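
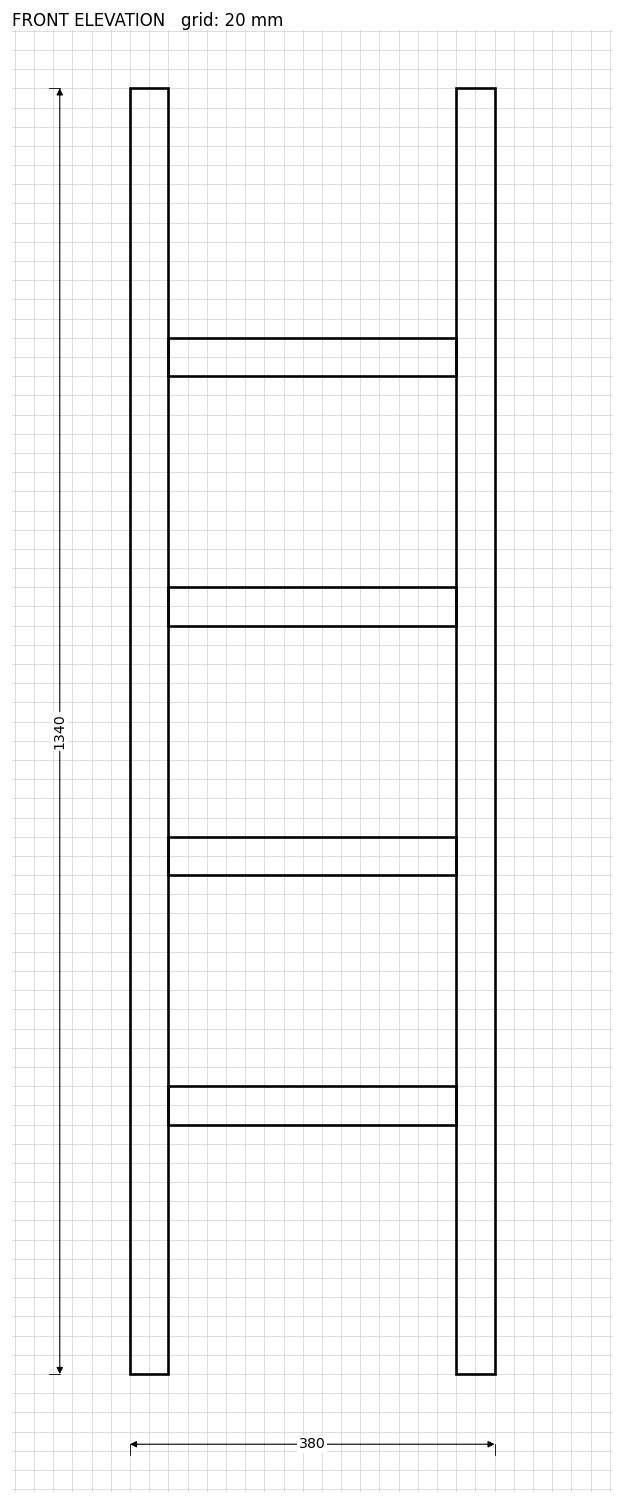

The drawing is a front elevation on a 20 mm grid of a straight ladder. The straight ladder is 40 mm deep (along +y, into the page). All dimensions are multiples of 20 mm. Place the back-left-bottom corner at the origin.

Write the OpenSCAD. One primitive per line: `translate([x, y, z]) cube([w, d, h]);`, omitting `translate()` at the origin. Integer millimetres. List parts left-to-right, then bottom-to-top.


cube([40, 40, 1340]);
translate([40, 0, 260]) cube([300, 40, 40]);
translate([40, 0, 520]) cube([300, 40, 40]);
translate([40, 0, 780]) cube([300, 40, 40]);
translate([40, 0, 1040]) cube([300, 40, 40]);
translate([340, 0, 0]) cube([40, 40, 1340]);


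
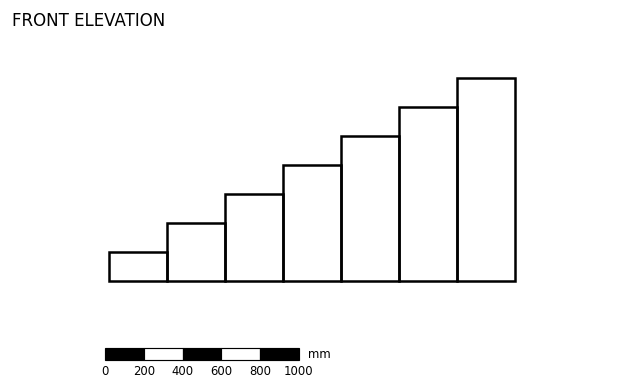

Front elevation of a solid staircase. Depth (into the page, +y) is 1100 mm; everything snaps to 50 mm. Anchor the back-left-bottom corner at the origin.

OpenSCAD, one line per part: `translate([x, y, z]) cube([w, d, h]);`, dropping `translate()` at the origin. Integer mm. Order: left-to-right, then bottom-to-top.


cube([300, 1100, 150]);
translate([300, 0, 0]) cube([300, 1100, 300]);
translate([600, 0, 0]) cube([300, 1100, 450]);
translate([900, 0, 0]) cube([300, 1100, 600]);
translate([1200, 0, 0]) cube([300, 1100, 750]);
translate([1500, 0, 0]) cube([300, 1100, 900]);
translate([1800, 0, 0]) cube([300, 1100, 1050]);


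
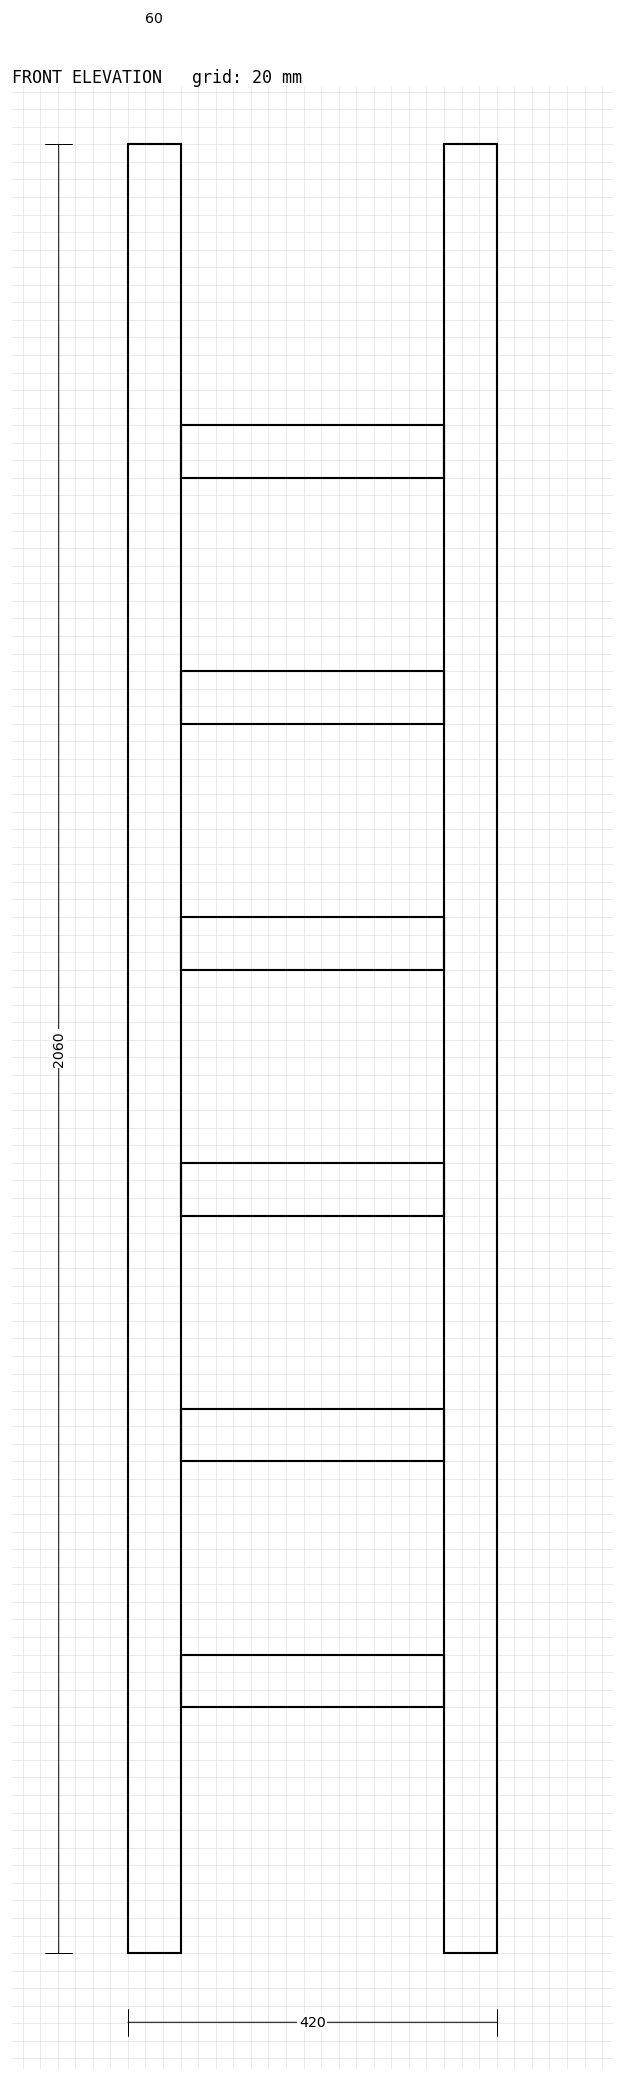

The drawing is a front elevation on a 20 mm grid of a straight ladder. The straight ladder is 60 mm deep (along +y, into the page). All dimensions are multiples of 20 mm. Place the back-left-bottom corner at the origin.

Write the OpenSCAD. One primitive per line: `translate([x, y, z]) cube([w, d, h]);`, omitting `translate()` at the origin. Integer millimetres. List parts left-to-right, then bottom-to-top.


cube([60, 60, 2060]);
translate([60, 0, 280]) cube([300, 60, 60]);
translate([60, 0, 560]) cube([300, 60, 60]);
translate([60, 0, 840]) cube([300, 60, 60]);
translate([60, 0, 1120]) cube([300, 60, 60]);
translate([60, 0, 1400]) cube([300, 60, 60]);
translate([60, 0, 1680]) cube([300, 60, 60]);
translate([360, 0, 0]) cube([60, 60, 2060]);


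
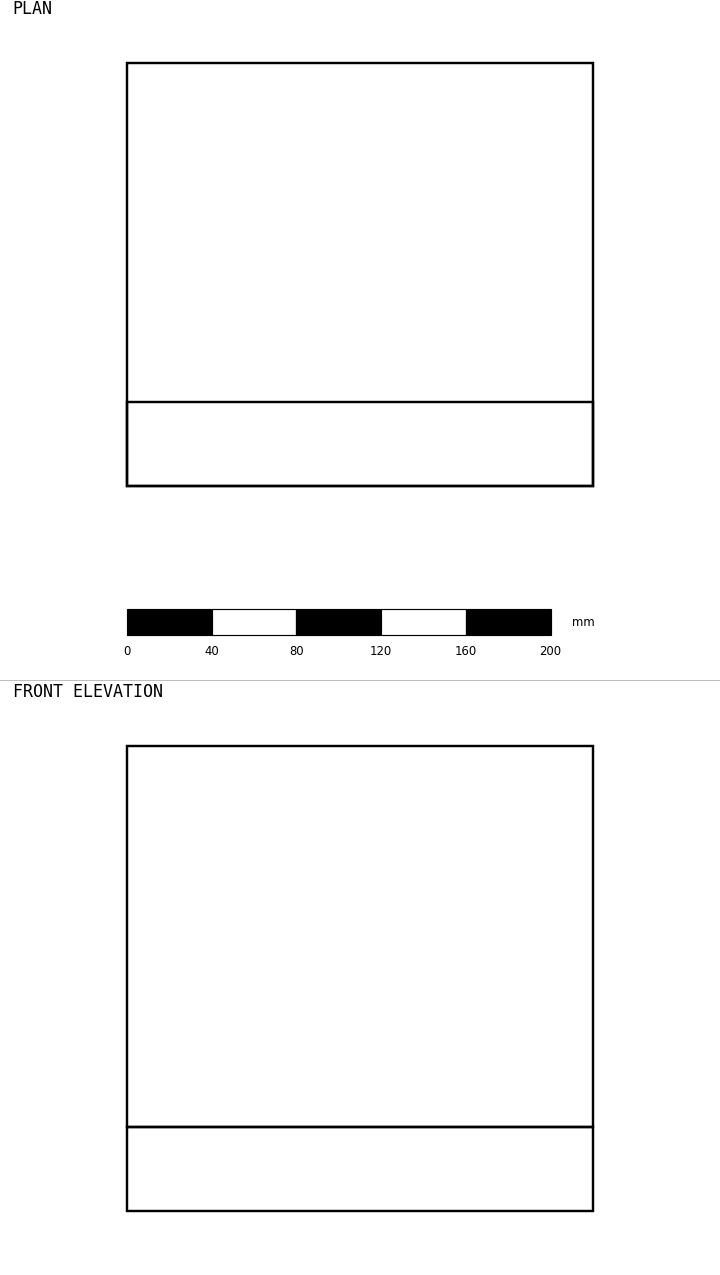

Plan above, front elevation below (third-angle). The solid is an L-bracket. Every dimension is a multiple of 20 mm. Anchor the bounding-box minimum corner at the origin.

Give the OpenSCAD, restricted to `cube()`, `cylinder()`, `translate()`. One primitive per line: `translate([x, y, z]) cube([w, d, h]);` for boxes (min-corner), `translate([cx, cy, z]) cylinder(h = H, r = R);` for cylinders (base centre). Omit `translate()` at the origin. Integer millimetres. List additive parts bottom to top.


cube([220, 200, 40]);
translate([0, 0, 40]) cube([220, 40, 180]);


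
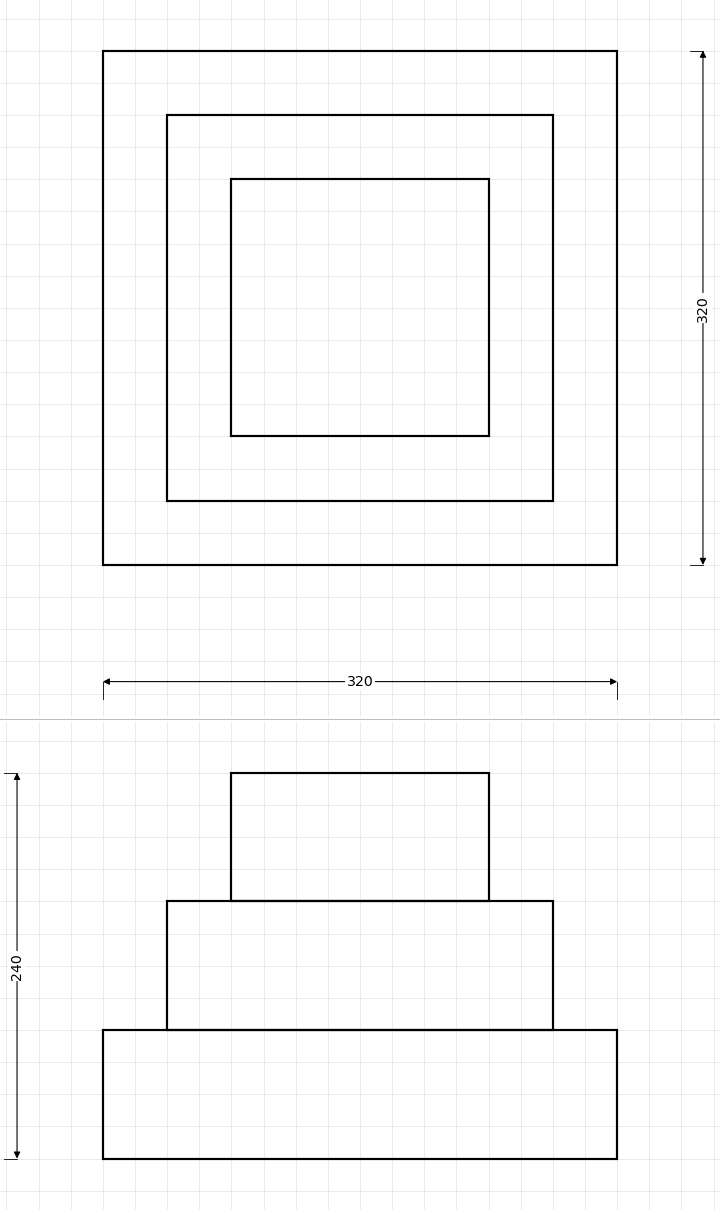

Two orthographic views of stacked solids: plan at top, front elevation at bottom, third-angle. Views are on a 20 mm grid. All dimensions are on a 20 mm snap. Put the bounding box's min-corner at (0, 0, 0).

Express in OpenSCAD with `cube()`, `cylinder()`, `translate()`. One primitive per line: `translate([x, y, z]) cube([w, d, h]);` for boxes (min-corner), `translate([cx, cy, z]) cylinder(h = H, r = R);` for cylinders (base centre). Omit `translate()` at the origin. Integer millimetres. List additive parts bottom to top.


cube([320, 320, 80]);
translate([40, 40, 80]) cube([240, 240, 80]);
translate([80, 80, 160]) cube([160, 160, 80]);


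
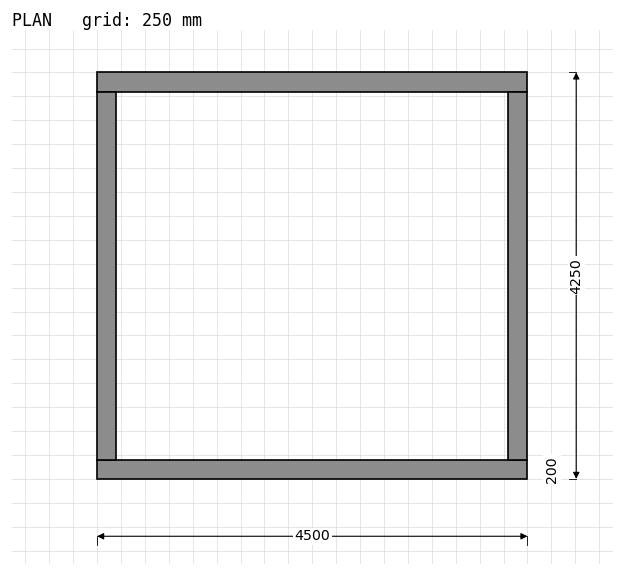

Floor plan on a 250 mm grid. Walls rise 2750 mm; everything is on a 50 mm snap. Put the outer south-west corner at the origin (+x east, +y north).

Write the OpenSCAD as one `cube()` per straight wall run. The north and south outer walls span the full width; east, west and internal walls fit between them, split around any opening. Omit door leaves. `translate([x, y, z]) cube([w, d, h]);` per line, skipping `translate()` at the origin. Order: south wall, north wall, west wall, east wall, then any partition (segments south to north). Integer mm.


cube([4500, 200, 2750]);
translate([0, 4050, 0]) cube([4500, 200, 2750]);
translate([0, 200, 0]) cube([200, 3850, 2750]);
translate([4300, 200, 0]) cube([200, 3850, 2750]);


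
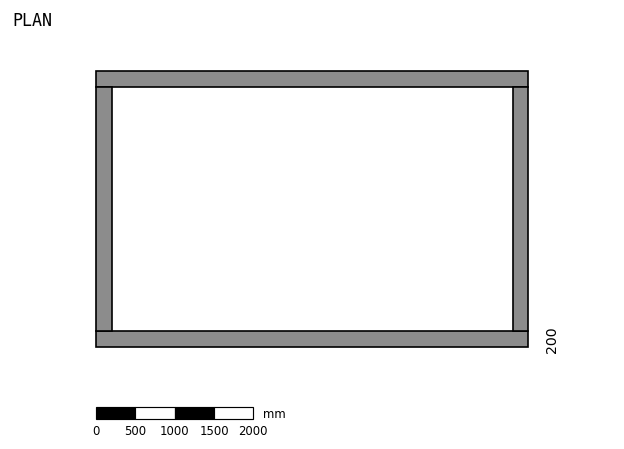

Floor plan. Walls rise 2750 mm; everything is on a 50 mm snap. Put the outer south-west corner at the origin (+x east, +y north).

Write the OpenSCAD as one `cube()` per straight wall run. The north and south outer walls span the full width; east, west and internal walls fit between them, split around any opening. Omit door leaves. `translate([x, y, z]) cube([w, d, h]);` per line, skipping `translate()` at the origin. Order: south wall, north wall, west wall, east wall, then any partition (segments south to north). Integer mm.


cube([5500, 200, 2750]);
translate([0, 3300, 0]) cube([5500, 200, 2750]);
translate([0, 200, 0]) cube([200, 3100, 2750]);
translate([5300, 200, 0]) cube([200, 3100, 2750]);


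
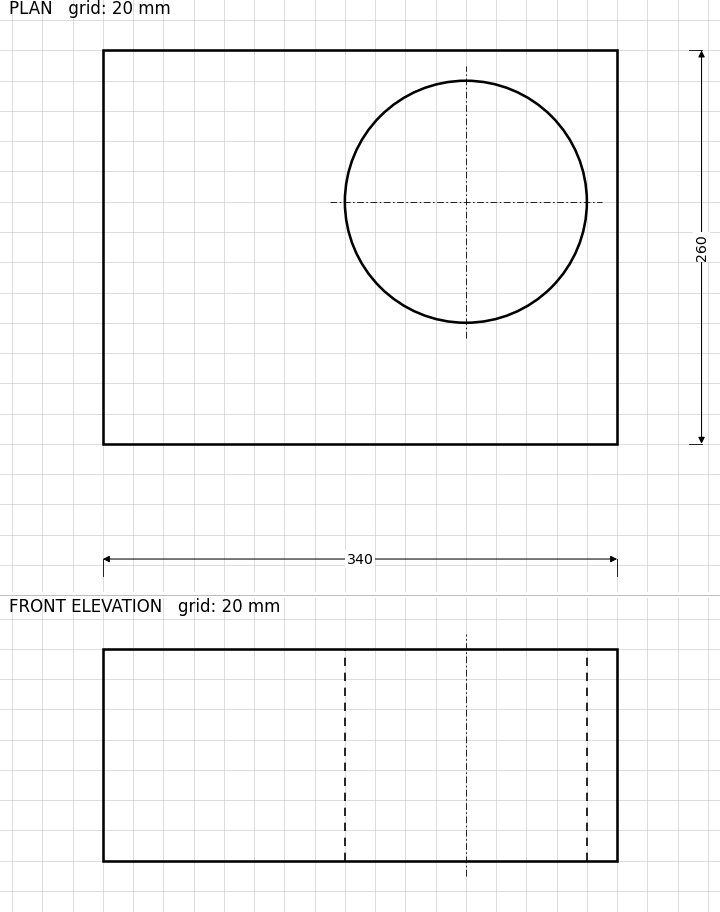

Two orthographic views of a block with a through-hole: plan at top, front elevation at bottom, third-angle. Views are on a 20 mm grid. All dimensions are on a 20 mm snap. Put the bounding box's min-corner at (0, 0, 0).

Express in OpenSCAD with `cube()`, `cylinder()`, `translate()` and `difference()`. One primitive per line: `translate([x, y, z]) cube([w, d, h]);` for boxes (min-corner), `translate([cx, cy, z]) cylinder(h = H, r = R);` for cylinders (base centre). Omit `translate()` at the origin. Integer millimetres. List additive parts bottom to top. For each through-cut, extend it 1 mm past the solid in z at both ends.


difference() {
  cube([340, 260, 140]);
  translate([240, 160, -1]) cylinder(h = 142, r = 80);
}


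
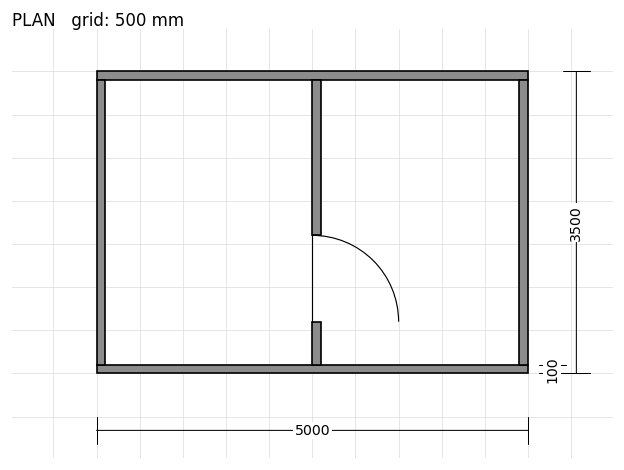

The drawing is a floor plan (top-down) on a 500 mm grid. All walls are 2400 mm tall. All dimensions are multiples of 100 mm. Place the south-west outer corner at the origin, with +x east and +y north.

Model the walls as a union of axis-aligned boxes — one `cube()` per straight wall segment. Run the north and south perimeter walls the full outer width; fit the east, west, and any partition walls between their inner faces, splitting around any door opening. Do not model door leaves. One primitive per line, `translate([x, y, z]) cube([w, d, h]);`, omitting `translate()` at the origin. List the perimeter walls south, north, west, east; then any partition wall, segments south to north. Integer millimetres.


cube([5000, 100, 2400]);
translate([0, 3400, 0]) cube([5000, 100, 2400]);
translate([0, 100, 0]) cube([100, 3300, 2400]);
translate([4900, 100, 0]) cube([100, 3300, 2400]);
translate([2500, 100, 0]) cube([100, 500, 2400]);
translate([2500, 1600, 0]) cube([100, 1800, 2400]);


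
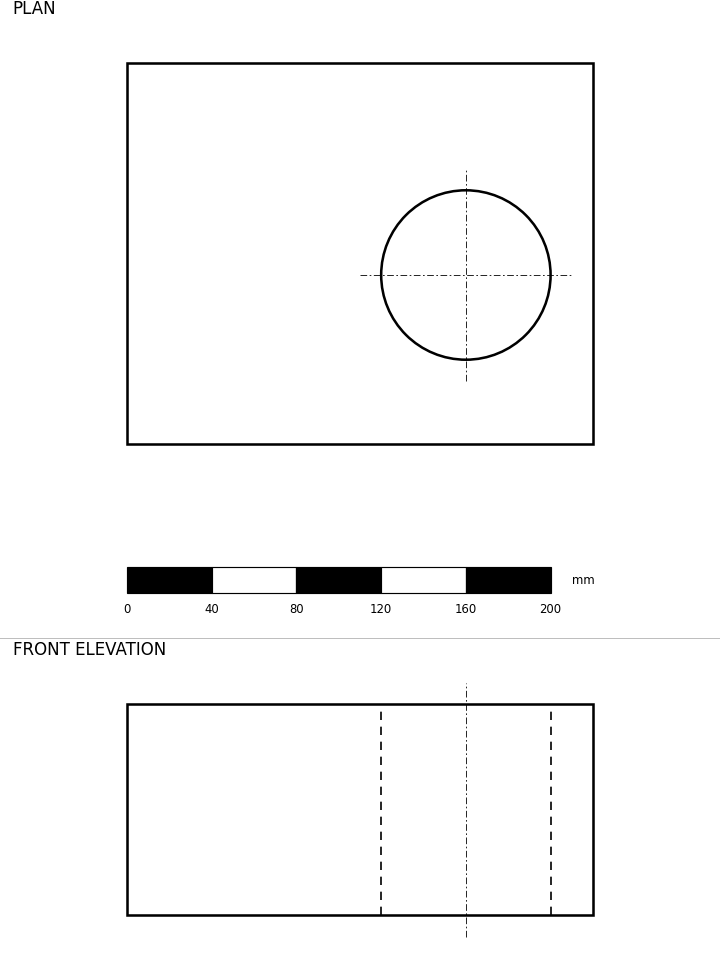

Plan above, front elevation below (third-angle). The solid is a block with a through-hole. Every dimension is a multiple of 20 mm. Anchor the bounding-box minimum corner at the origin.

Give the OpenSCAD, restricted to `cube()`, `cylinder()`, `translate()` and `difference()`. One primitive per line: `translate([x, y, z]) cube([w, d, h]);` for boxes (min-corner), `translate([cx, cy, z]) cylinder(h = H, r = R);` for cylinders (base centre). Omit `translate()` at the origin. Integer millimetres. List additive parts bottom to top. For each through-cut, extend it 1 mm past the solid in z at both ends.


difference() {
  cube([220, 180, 100]);
  translate([160, 80, -1]) cylinder(h = 102, r = 40);
}


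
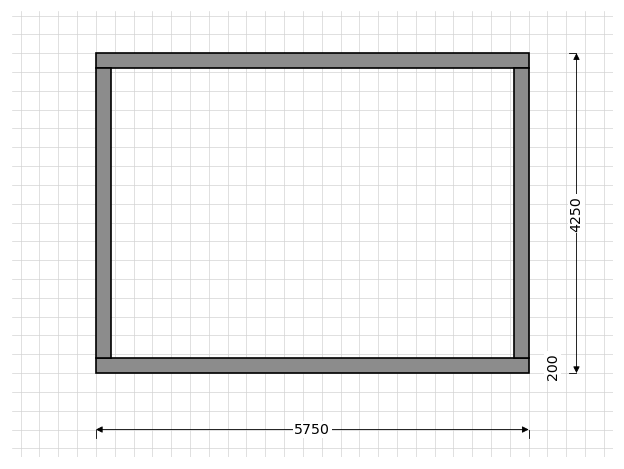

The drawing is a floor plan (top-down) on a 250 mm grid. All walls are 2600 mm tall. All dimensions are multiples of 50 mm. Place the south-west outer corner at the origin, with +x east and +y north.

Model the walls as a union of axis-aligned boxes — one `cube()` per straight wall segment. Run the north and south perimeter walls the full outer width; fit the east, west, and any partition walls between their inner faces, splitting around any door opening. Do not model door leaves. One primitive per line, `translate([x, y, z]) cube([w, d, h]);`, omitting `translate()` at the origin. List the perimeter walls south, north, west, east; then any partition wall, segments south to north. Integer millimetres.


cube([5750, 200, 2600]);
translate([0, 4050, 0]) cube([5750, 200, 2600]);
translate([0, 200, 0]) cube([200, 3850, 2600]);
translate([5550, 200, 0]) cube([200, 3850, 2600]);


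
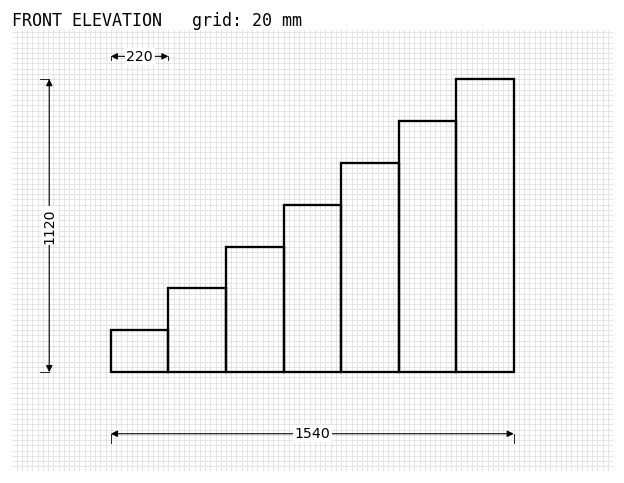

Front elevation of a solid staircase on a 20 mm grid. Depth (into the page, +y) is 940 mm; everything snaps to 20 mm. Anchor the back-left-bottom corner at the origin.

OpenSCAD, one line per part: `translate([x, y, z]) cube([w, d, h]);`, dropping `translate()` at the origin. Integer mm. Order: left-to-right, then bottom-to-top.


cube([220, 940, 160]);
translate([220, 0, 0]) cube([220, 940, 320]);
translate([440, 0, 0]) cube([220, 940, 480]);
translate([660, 0, 0]) cube([220, 940, 640]);
translate([880, 0, 0]) cube([220, 940, 800]);
translate([1100, 0, 0]) cube([220, 940, 960]);
translate([1320, 0, 0]) cube([220, 940, 1120]);


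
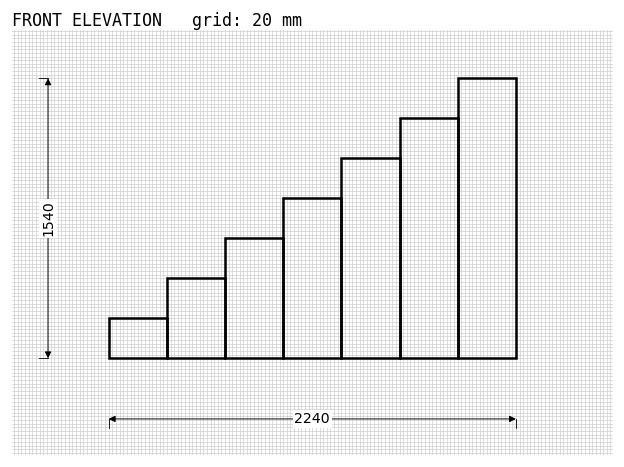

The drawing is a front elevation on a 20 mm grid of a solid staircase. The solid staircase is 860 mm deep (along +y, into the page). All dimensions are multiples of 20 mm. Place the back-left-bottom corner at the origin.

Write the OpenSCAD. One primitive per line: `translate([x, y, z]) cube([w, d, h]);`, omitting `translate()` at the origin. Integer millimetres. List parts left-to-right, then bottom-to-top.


cube([320, 860, 220]);
translate([320, 0, 0]) cube([320, 860, 440]);
translate([640, 0, 0]) cube([320, 860, 660]);
translate([960, 0, 0]) cube([320, 860, 880]);
translate([1280, 0, 0]) cube([320, 860, 1100]);
translate([1600, 0, 0]) cube([320, 860, 1320]);
translate([1920, 0, 0]) cube([320, 860, 1540]);


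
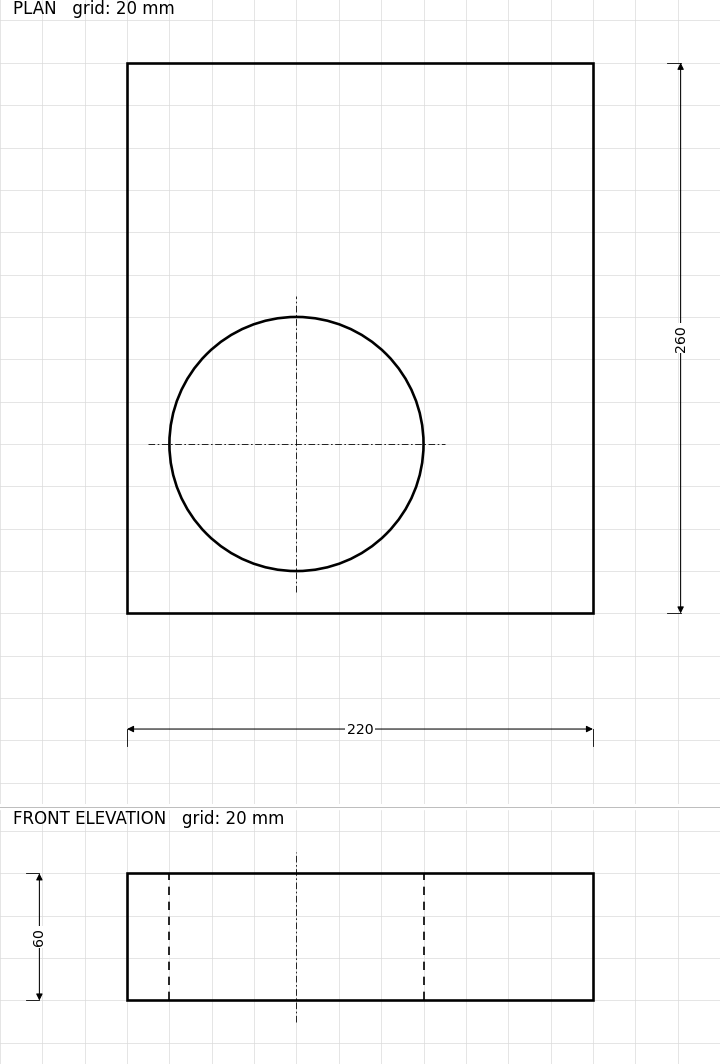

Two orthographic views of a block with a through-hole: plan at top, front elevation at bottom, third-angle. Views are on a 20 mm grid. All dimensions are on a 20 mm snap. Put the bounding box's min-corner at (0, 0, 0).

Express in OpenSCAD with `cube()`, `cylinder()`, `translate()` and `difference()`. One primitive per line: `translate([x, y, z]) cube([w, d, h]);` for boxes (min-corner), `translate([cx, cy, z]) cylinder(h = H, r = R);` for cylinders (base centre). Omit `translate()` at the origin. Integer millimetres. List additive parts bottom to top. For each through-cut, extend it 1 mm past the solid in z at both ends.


difference() {
  cube([220, 260, 60]);
  translate([80, 80, -1]) cylinder(h = 62, r = 60);
}


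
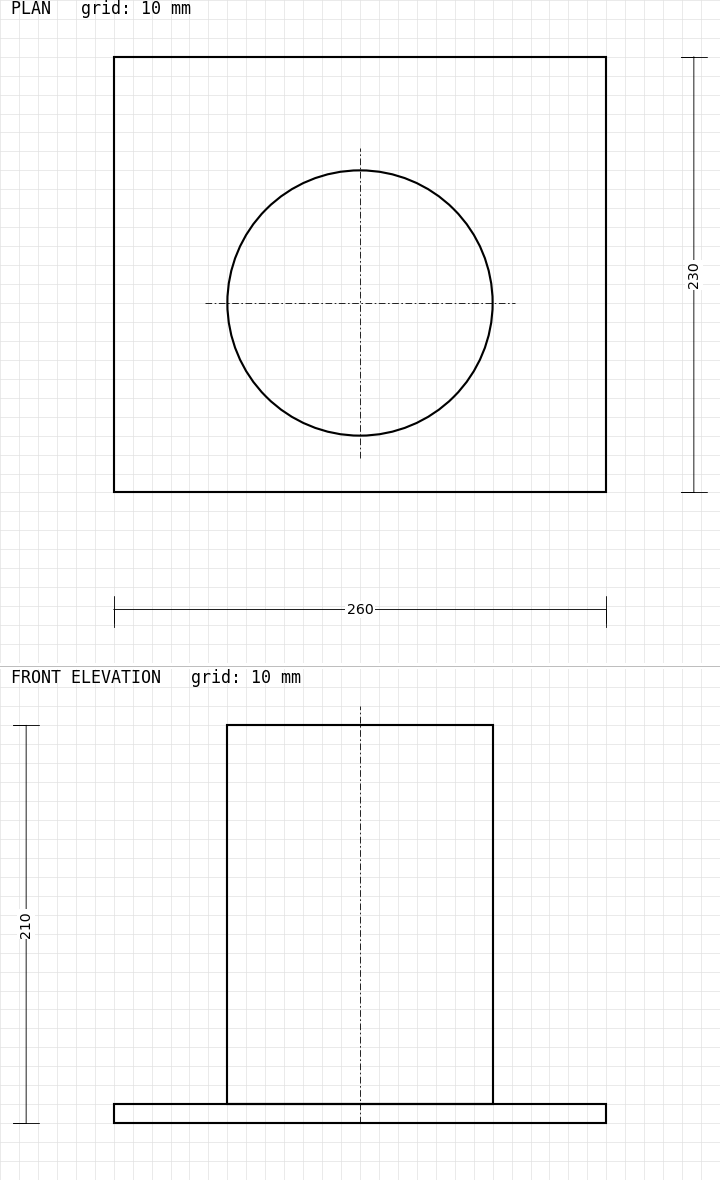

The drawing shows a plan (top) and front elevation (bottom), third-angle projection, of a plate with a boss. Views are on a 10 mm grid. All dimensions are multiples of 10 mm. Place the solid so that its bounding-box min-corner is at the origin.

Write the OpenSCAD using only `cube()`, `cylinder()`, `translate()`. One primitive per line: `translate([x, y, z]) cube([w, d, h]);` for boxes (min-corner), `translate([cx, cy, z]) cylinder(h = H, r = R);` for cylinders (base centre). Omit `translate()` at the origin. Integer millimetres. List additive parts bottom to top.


cube([260, 230, 10]);
translate([130, 100, 10]) cylinder(h = 200, r = 70);


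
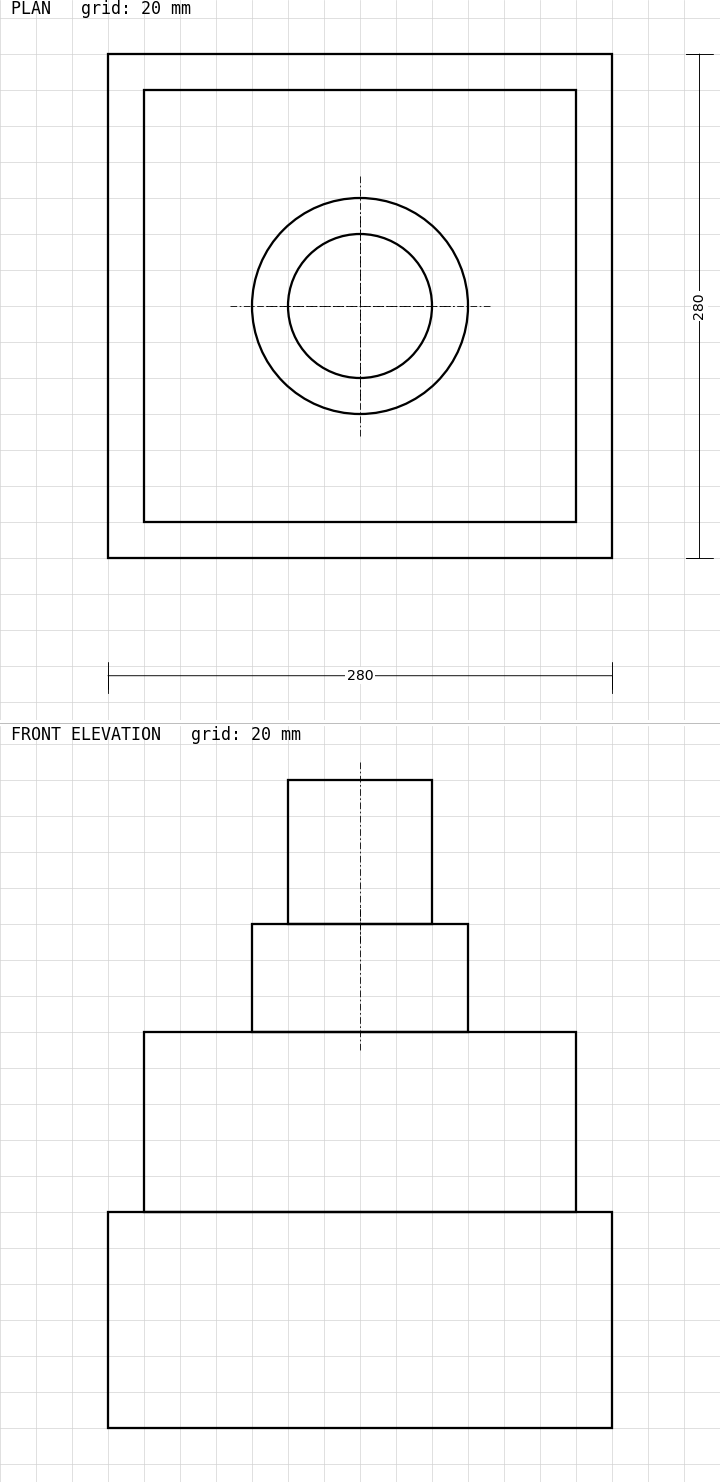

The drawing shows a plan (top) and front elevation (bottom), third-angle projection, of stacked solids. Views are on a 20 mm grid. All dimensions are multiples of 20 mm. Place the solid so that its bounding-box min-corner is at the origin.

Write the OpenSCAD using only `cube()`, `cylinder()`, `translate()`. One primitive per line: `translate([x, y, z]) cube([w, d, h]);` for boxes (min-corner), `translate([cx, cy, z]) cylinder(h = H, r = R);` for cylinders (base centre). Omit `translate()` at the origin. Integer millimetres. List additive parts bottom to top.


cube([280, 280, 120]);
translate([20, 20, 120]) cube([240, 240, 100]);
translate([140, 140, 220]) cylinder(h = 60, r = 60);
translate([140, 140, 280]) cylinder(h = 80, r = 40);


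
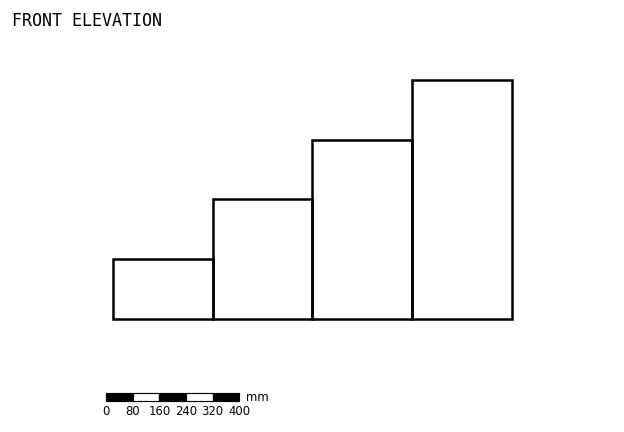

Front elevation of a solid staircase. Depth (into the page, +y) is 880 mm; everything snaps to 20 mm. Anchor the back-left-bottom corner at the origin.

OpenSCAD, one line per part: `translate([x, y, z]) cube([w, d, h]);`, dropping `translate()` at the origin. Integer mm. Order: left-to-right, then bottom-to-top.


cube([300, 880, 180]);
translate([300, 0, 0]) cube([300, 880, 360]);
translate([600, 0, 0]) cube([300, 880, 540]);
translate([900, 0, 0]) cube([300, 880, 720]);


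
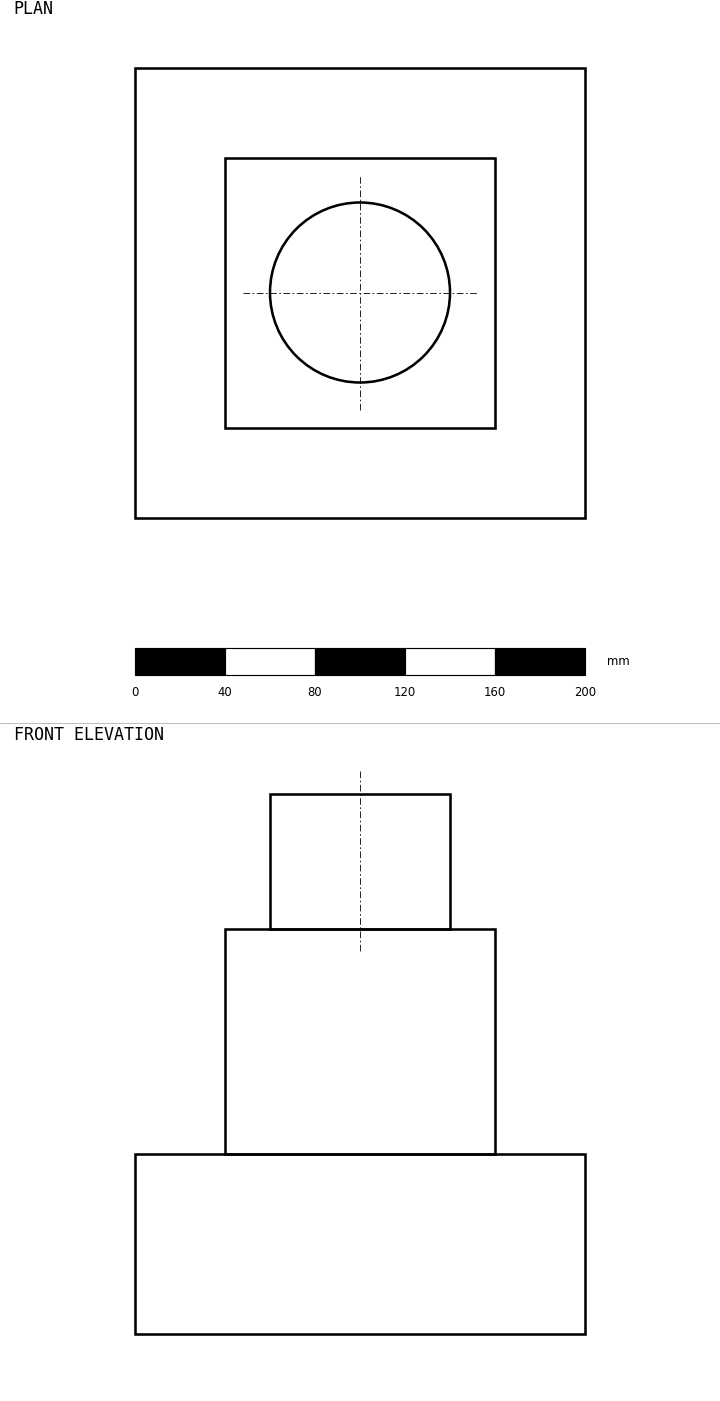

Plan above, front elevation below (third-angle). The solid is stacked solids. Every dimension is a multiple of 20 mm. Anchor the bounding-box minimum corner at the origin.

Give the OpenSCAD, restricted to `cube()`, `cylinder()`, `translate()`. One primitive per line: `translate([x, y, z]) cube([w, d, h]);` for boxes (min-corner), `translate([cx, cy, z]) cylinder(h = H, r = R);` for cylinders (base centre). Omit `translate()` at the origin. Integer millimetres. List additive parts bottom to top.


cube([200, 200, 80]);
translate([40, 40, 80]) cube([120, 120, 100]);
translate([100, 100, 180]) cylinder(h = 60, r = 40);


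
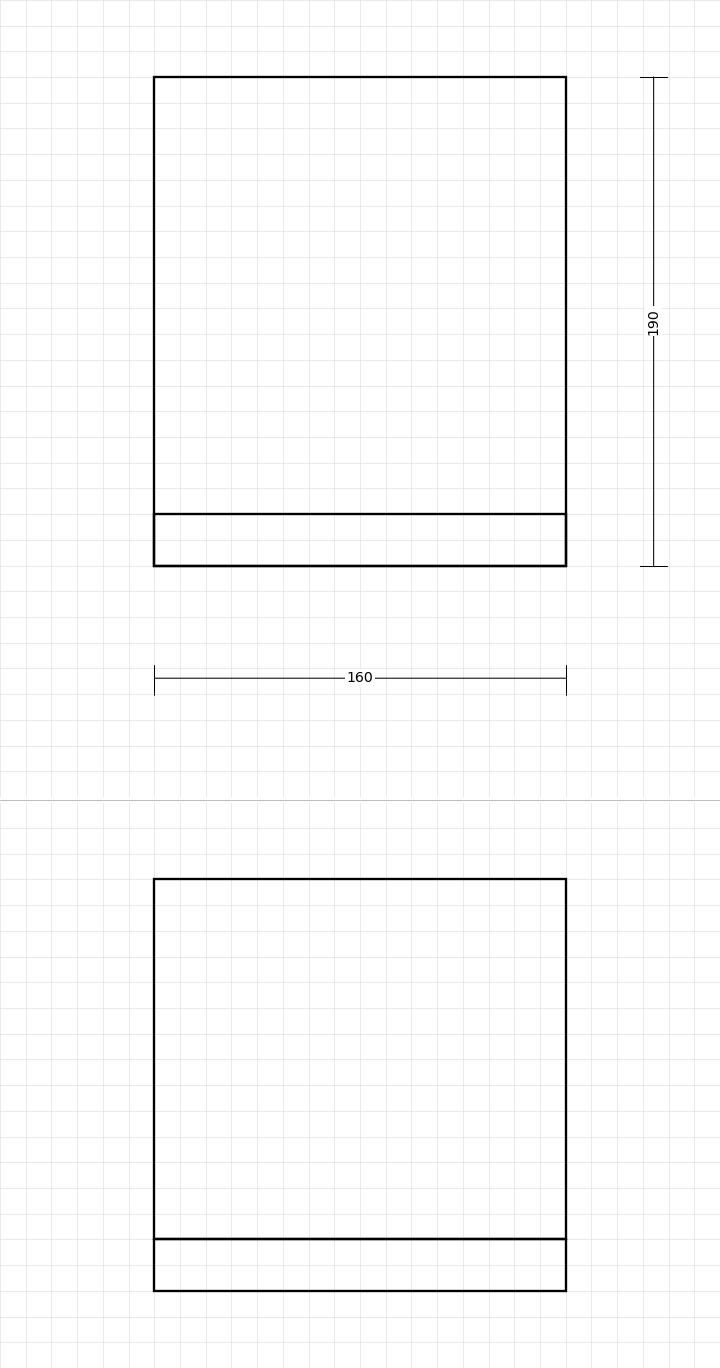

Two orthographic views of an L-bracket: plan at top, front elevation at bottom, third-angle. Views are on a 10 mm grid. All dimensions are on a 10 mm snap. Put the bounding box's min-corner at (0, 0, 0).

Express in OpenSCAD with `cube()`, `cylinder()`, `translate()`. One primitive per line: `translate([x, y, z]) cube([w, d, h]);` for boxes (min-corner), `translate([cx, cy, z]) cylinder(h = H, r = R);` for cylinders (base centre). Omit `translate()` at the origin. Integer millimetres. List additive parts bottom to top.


cube([160, 190, 20]);
translate([0, 0, 20]) cube([160, 20, 140]);


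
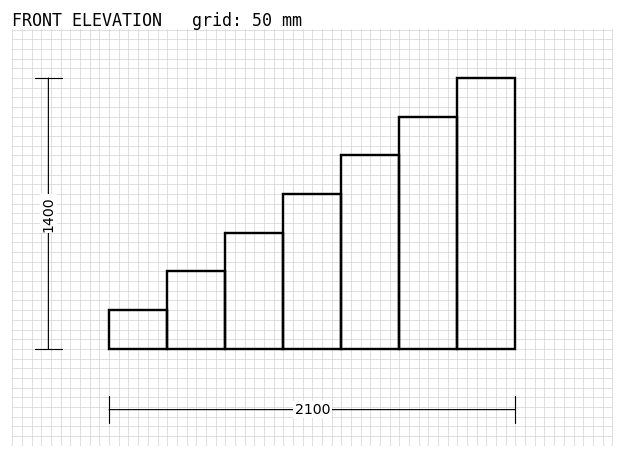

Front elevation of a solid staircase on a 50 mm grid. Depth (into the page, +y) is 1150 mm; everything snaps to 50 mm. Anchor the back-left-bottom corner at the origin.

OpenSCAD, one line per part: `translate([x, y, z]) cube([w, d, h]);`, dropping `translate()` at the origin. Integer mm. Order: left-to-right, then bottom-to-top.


cube([300, 1150, 200]);
translate([300, 0, 0]) cube([300, 1150, 400]);
translate([600, 0, 0]) cube([300, 1150, 600]);
translate([900, 0, 0]) cube([300, 1150, 800]);
translate([1200, 0, 0]) cube([300, 1150, 1000]);
translate([1500, 0, 0]) cube([300, 1150, 1200]);
translate([1800, 0, 0]) cube([300, 1150, 1400]);


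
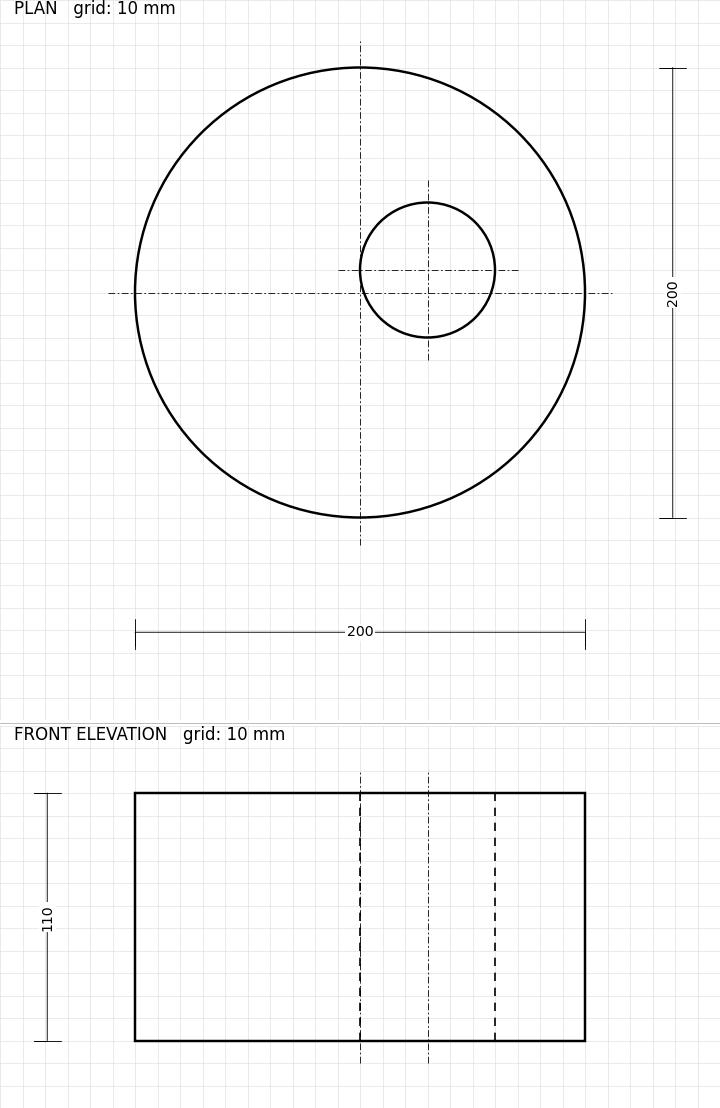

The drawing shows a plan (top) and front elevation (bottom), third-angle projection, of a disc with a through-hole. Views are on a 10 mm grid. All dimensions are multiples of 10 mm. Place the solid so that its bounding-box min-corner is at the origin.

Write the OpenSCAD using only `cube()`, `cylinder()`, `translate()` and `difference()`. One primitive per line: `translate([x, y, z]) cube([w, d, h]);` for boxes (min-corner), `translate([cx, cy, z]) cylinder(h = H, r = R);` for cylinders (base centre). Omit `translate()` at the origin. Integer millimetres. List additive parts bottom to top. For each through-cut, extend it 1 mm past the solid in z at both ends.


difference() {
  translate([100, 100, 0]) cylinder(h = 110, r = 100);
  translate([130, 110, -1]) cylinder(h = 112, r = 30);
}


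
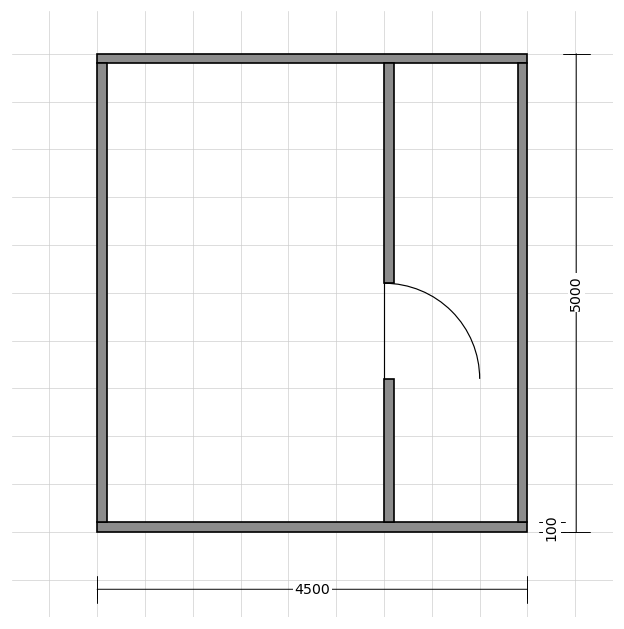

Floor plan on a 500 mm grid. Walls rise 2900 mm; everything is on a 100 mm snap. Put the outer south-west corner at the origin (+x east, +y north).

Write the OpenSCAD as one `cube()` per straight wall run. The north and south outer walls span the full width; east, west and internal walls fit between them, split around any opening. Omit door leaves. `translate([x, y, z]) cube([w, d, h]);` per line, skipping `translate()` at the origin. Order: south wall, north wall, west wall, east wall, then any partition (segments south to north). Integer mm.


cube([4500, 100, 2900]);
translate([0, 4900, 0]) cube([4500, 100, 2900]);
translate([0, 100, 0]) cube([100, 4800, 2900]);
translate([4400, 100, 0]) cube([100, 4800, 2900]);
translate([3000, 100, 0]) cube([100, 1500, 2900]);
translate([3000, 2600, 0]) cube([100, 2300, 2900]);


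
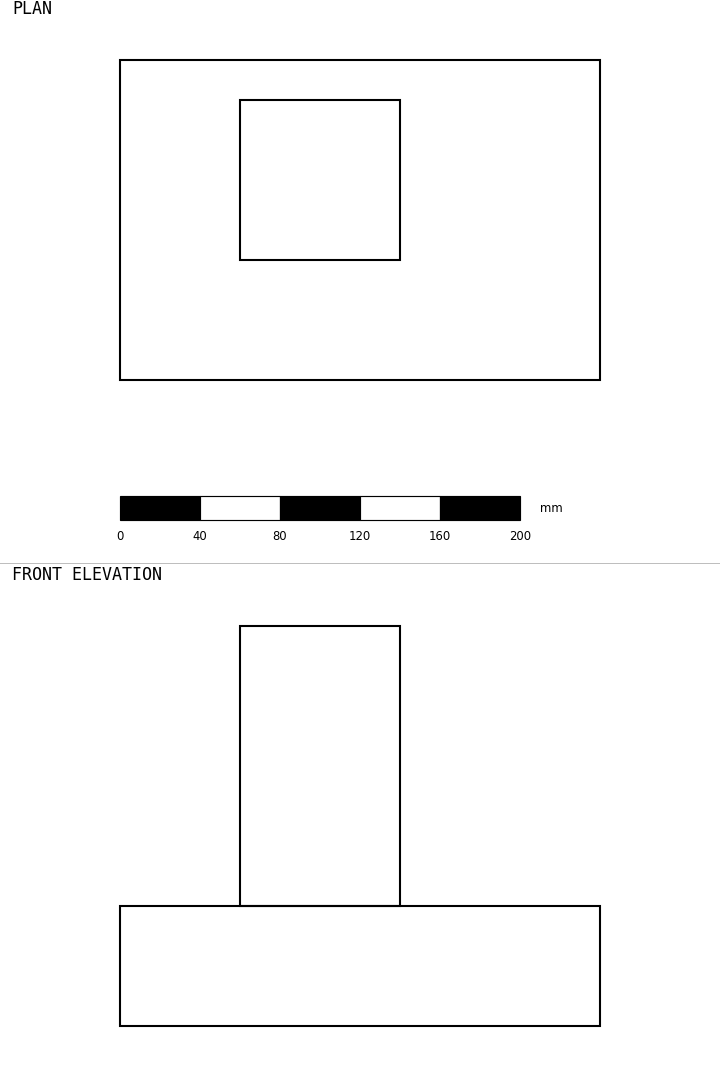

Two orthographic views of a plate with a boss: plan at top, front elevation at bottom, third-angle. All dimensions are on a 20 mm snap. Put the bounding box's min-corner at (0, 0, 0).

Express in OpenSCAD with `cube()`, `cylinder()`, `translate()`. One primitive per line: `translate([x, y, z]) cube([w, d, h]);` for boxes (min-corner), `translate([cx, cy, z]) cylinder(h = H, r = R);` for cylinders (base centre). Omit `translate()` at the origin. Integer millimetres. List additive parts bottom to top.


cube([240, 160, 60]);
translate([60, 60, 60]) cube([80, 80, 140]);


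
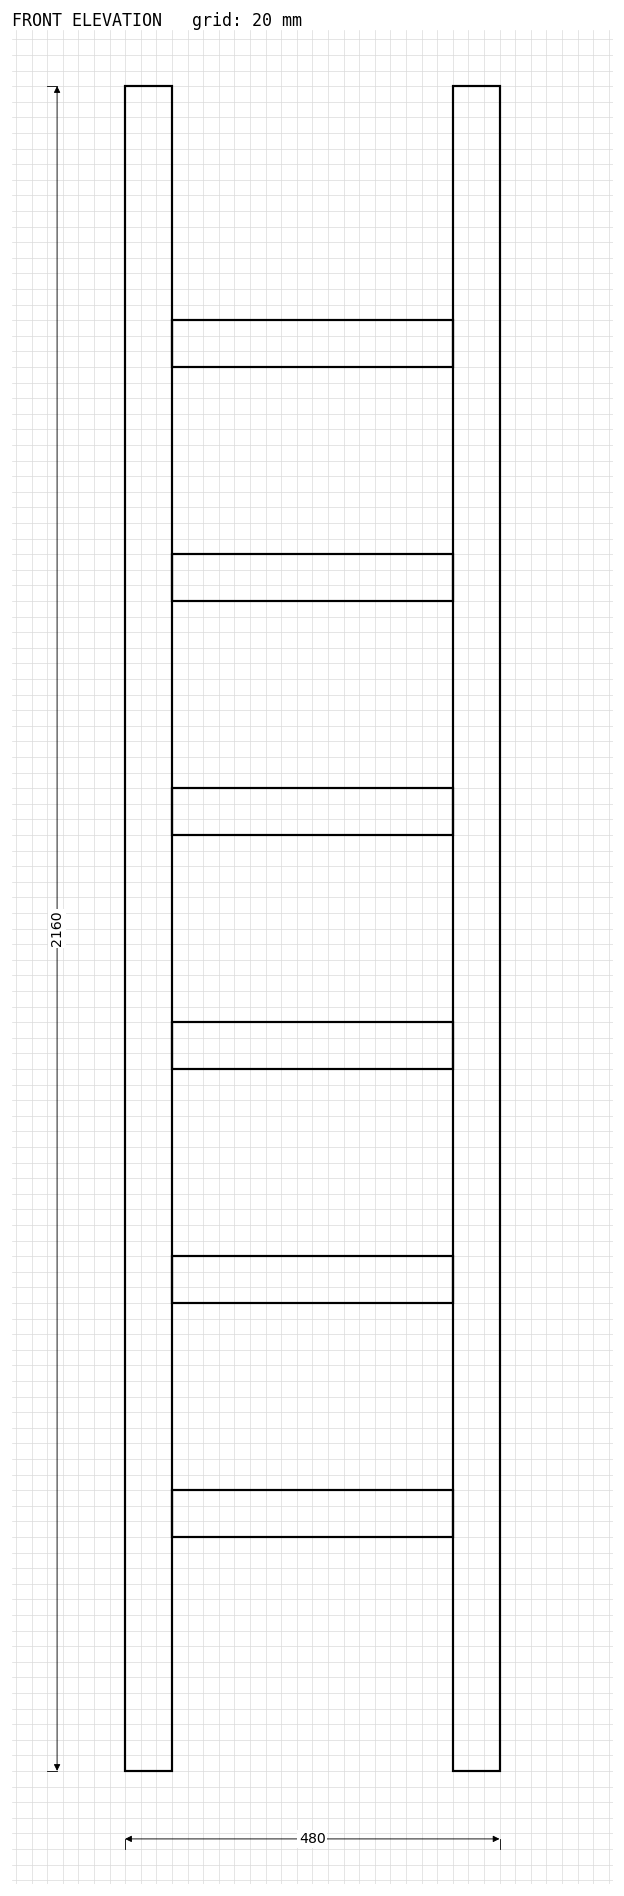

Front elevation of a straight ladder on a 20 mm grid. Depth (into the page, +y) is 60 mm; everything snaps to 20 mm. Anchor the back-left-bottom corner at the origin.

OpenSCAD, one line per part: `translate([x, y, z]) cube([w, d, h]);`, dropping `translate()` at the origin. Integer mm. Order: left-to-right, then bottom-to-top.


cube([60, 60, 2160]);
translate([60, 0, 300]) cube([360, 60, 60]);
translate([60, 0, 600]) cube([360, 60, 60]);
translate([60, 0, 900]) cube([360, 60, 60]);
translate([60, 0, 1200]) cube([360, 60, 60]);
translate([60, 0, 1500]) cube([360, 60, 60]);
translate([60, 0, 1800]) cube([360, 60, 60]);
translate([420, 0, 0]) cube([60, 60, 2160]);


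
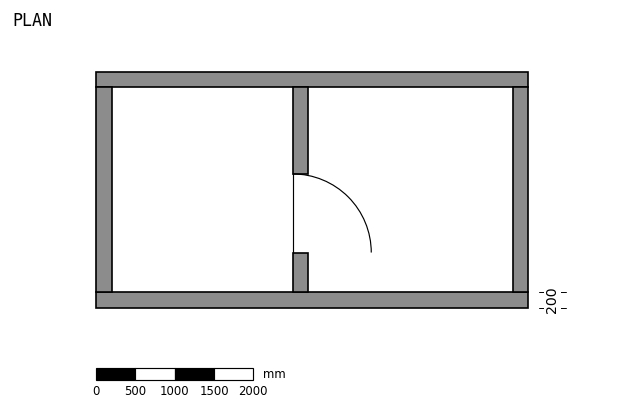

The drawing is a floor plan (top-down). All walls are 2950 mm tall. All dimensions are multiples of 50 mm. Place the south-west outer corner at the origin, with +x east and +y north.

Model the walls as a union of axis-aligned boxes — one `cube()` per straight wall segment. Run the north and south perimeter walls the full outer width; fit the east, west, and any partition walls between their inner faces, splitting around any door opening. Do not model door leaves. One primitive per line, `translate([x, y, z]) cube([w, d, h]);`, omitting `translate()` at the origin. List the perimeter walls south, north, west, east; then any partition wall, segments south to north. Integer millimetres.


cube([5500, 200, 2950]);
translate([0, 2800, 0]) cube([5500, 200, 2950]);
translate([0, 200, 0]) cube([200, 2600, 2950]);
translate([5300, 200, 0]) cube([200, 2600, 2950]);
translate([2500, 200, 0]) cube([200, 500, 2950]);
translate([2500, 1700, 0]) cube([200, 1100, 2950]);


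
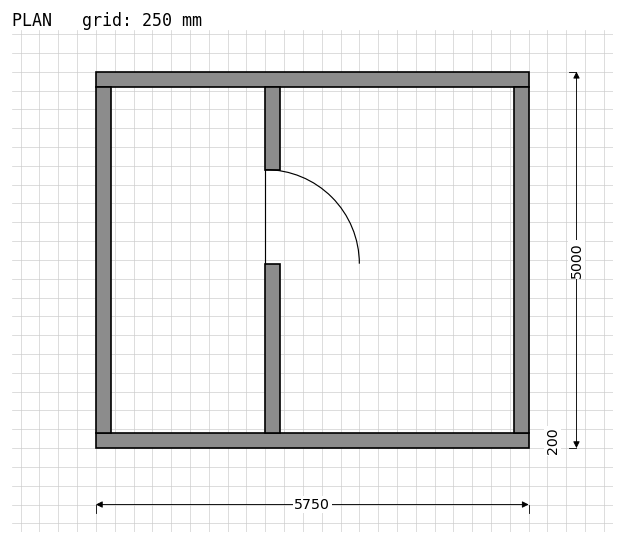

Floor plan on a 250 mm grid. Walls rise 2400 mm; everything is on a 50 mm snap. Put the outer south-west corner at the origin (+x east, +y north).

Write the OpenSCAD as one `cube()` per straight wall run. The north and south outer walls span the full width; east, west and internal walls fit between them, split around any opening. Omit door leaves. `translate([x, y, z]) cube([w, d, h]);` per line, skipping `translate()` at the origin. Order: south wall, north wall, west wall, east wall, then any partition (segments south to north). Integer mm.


cube([5750, 200, 2400]);
translate([0, 4800, 0]) cube([5750, 200, 2400]);
translate([0, 200, 0]) cube([200, 4600, 2400]);
translate([5550, 200, 0]) cube([200, 4600, 2400]);
translate([2250, 200, 0]) cube([200, 2250, 2400]);
translate([2250, 3700, 0]) cube([200, 1100, 2400]);


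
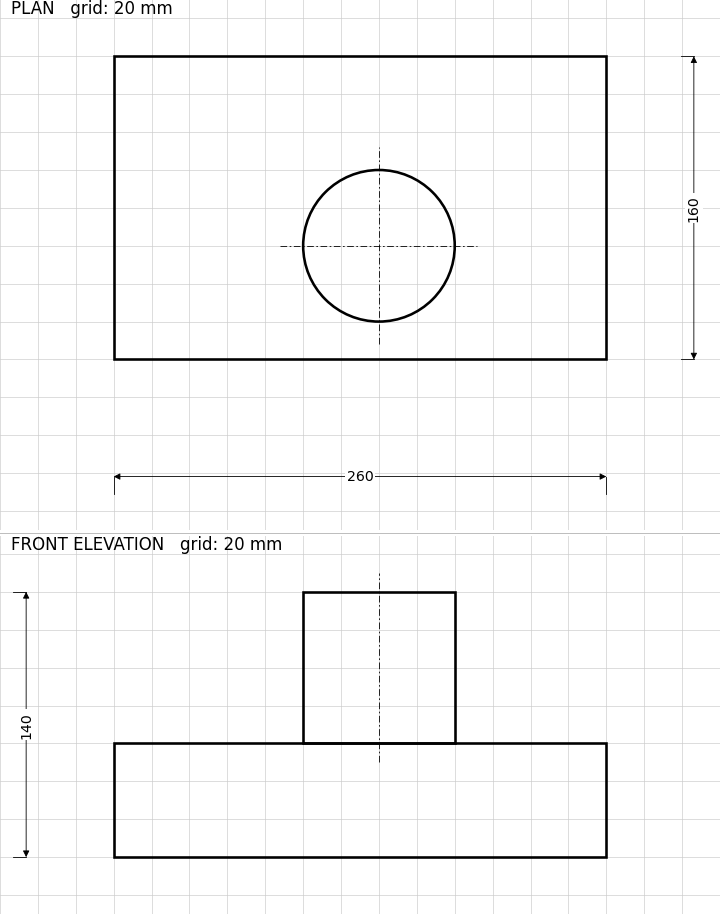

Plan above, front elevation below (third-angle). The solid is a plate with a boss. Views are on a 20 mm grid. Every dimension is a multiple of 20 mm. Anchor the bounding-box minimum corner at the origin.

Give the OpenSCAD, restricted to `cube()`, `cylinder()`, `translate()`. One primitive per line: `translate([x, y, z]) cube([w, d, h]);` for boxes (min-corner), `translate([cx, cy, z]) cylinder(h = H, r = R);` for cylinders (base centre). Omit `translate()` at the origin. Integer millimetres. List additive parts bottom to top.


cube([260, 160, 60]);
translate([140, 60, 60]) cylinder(h = 80, r = 40);


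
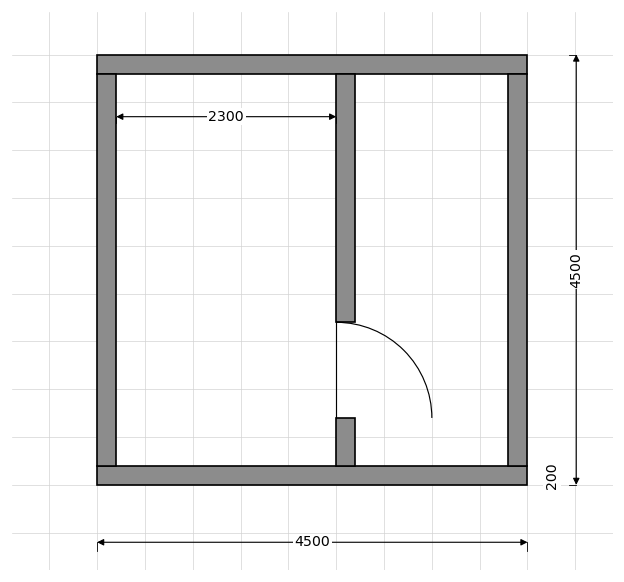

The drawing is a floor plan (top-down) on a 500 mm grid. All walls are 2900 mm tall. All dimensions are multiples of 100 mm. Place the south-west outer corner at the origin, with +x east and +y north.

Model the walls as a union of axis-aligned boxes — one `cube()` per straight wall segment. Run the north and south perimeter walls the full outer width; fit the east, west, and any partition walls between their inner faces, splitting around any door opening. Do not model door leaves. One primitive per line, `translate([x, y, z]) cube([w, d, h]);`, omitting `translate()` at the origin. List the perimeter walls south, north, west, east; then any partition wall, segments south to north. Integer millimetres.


cube([4500, 200, 2900]);
translate([0, 4300, 0]) cube([4500, 200, 2900]);
translate([0, 200, 0]) cube([200, 4100, 2900]);
translate([4300, 200, 0]) cube([200, 4100, 2900]);
translate([2500, 200, 0]) cube([200, 500, 2900]);
translate([2500, 1700, 0]) cube([200, 2600, 2900]);


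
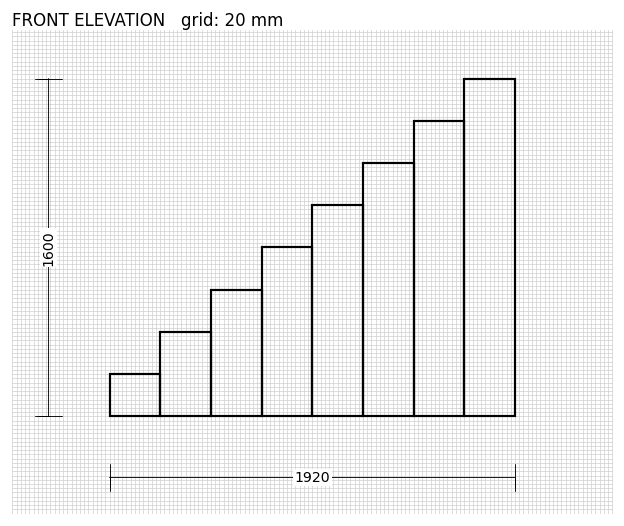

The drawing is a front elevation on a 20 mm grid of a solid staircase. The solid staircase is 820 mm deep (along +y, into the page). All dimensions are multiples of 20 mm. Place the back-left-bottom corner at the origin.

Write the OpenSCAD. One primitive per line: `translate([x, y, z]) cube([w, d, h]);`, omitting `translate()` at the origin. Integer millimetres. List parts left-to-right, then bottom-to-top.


cube([240, 820, 200]);
translate([240, 0, 0]) cube([240, 820, 400]);
translate([480, 0, 0]) cube([240, 820, 600]);
translate([720, 0, 0]) cube([240, 820, 800]);
translate([960, 0, 0]) cube([240, 820, 1000]);
translate([1200, 0, 0]) cube([240, 820, 1200]);
translate([1440, 0, 0]) cube([240, 820, 1400]);
translate([1680, 0, 0]) cube([240, 820, 1600]);


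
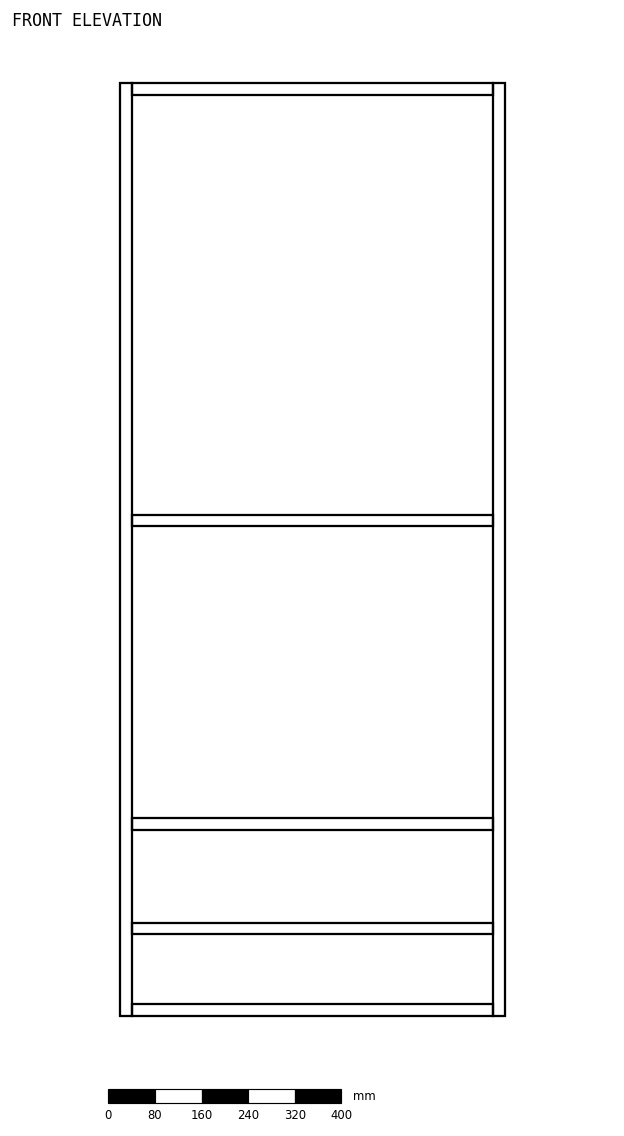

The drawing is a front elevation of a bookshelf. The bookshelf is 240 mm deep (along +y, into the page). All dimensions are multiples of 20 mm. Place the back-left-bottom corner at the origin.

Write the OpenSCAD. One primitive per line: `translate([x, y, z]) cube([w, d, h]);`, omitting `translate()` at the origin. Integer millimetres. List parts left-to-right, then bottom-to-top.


cube([20, 240, 1600]);
translate([20, 0, 0]) cube([620, 240, 20]);
translate([20, 0, 140]) cube([620, 240, 20]);
translate([20, 0, 320]) cube([620, 240, 20]);
translate([20, 0, 840]) cube([620, 240, 20]);
translate([20, 0, 1580]) cube([620, 240, 20]);
translate([640, 0, 0]) cube([20, 240, 1600]);


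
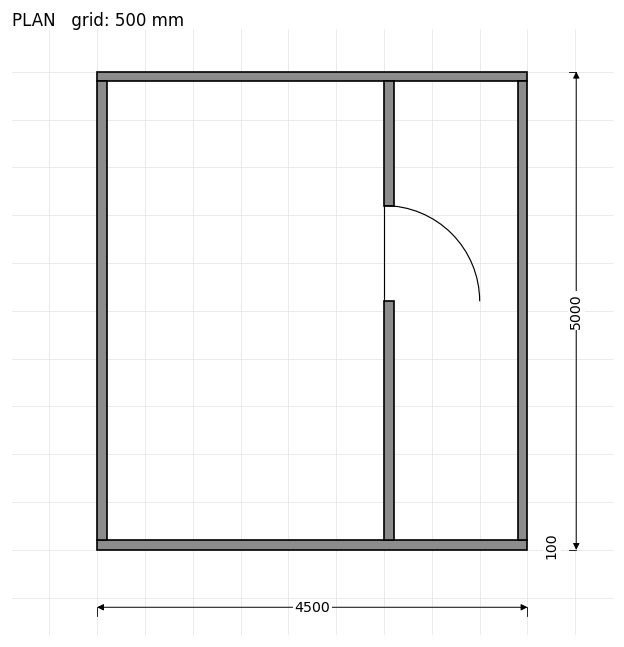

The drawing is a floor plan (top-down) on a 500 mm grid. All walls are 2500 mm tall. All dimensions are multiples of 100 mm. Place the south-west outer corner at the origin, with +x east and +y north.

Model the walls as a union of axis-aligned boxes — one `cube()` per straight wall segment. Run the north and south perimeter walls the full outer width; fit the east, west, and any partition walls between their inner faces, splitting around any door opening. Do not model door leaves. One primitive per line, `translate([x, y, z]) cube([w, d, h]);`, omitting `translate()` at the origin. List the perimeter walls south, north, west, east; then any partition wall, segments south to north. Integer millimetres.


cube([4500, 100, 2500]);
translate([0, 4900, 0]) cube([4500, 100, 2500]);
translate([0, 100, 0]) cube([100, 4800, 2500]);
translate([4400, 100, 0]) cube([100, 4800, 2500]);
translate([3000, 100, 0]) cube([100, 2500, 2500]);
translate([3000, 3600, 0]) cube([100, 1300, 2500]);


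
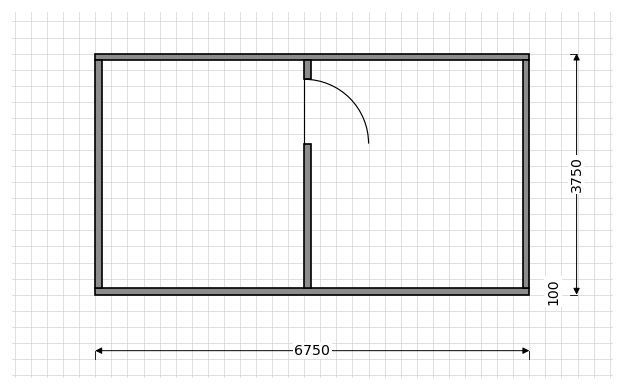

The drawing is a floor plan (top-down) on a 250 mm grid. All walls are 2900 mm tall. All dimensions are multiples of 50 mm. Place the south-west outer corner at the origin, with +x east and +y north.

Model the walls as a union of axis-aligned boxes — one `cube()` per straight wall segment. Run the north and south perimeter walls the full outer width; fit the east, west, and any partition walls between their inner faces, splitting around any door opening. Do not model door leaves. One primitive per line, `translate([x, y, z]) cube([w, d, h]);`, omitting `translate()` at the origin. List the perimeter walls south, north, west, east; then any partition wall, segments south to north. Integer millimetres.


cube([6750, 100, 2900]);
translate([0, 3650, 0]) cube([6750, 100, 2900]);
translate([0, 100, 0]) cube([100, 3550, 2900]);
translate([6650, 100, 0]) cube([100, 3550, 2900]);
translate([3250, 100, 0]) cube([100, 2250, 2900]);
translate([3250, 3350, 0]) cube([100, 300, 2900]);


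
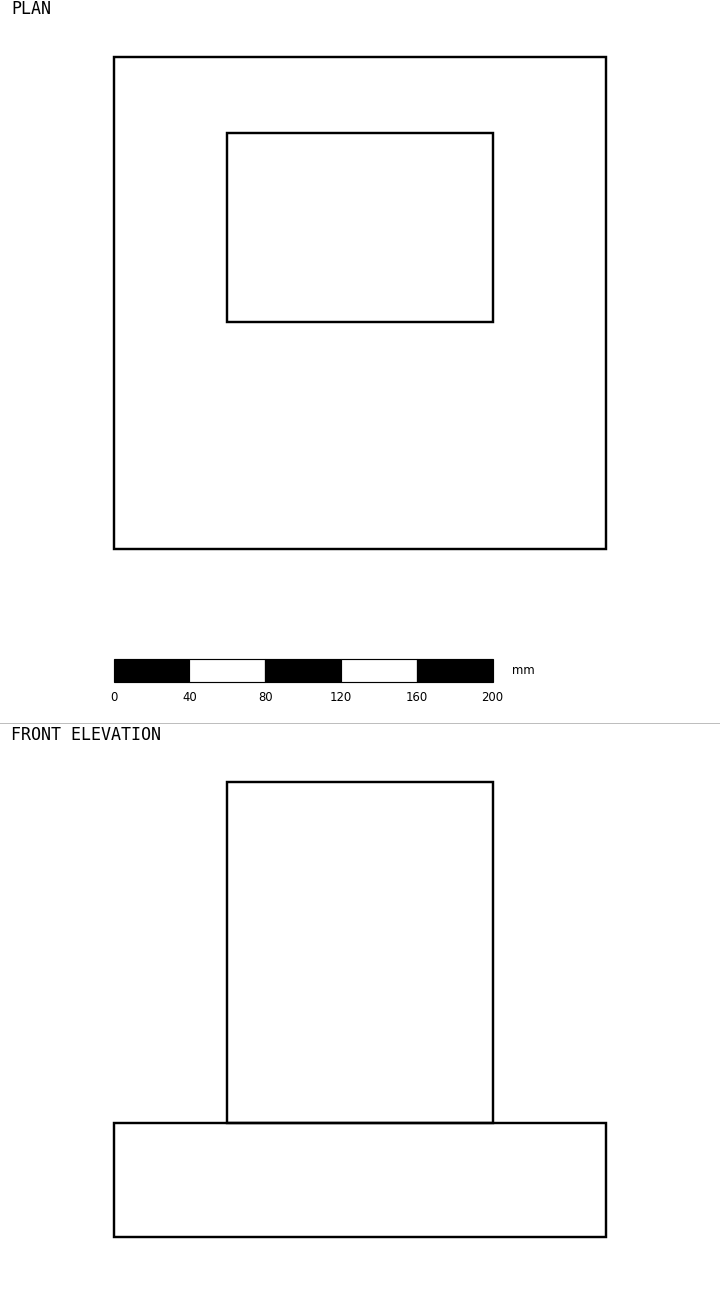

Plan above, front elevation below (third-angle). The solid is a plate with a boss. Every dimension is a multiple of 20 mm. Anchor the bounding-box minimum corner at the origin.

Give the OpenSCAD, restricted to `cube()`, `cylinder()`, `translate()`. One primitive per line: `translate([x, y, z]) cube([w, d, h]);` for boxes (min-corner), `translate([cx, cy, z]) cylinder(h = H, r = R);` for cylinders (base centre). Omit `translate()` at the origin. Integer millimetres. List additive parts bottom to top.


cube([260, 260, 60]);
translate([60, 120, 60]) cube([140, 100, 180]);


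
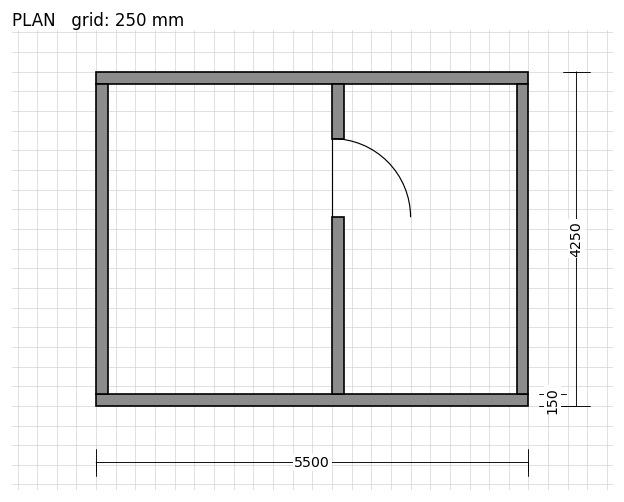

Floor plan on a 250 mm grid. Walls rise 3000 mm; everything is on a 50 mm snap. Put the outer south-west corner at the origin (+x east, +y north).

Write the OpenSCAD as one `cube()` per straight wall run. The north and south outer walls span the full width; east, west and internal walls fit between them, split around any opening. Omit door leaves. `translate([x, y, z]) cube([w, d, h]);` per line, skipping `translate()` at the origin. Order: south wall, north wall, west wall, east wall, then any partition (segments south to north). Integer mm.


cube([5500, 150, 3000]);
translate([0, 4100, 0]) cube([5500, 150, 3000]);
translate([0, 150, 0]) cube([150, 3950, 3000]);
translate([5350, 150, 0]) cube([150, 3950, 3000]);
translate([3000, 150, 0]) cube([150, 2250, 3000]);
translate([3000, 3400, 0]) cube([150, 700, 3000]);


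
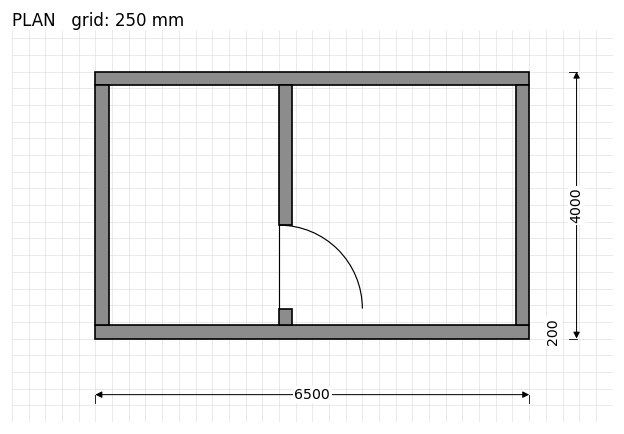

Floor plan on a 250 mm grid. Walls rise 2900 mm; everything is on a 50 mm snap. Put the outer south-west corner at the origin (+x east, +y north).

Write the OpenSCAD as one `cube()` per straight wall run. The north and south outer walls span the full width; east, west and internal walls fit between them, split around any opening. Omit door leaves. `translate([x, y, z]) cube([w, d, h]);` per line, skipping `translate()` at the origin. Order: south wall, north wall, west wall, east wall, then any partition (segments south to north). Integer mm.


cube([6500, 200, 2900]);
translate([0, 3800, 0]) cube([6500, 200, 2900]);
translate([0, 200, 0]) cube([200, 3600, 2900]);
translate([6300, 200, 0]) cube([200, 3600, 2900]);
translate([2750, 200, 0]) cube([200, 250, 2900]);
translate([2750, 1700, 0]) cube([200, 2100, 2900]);


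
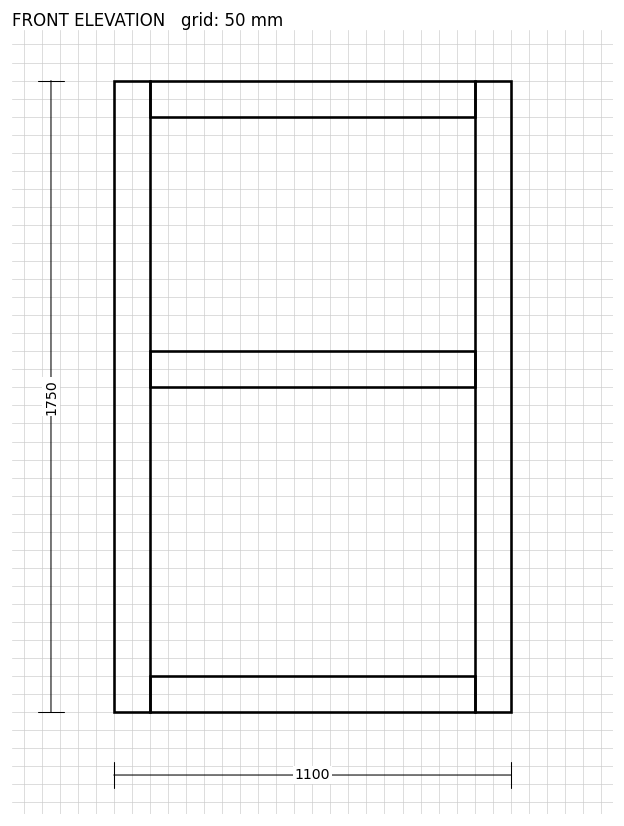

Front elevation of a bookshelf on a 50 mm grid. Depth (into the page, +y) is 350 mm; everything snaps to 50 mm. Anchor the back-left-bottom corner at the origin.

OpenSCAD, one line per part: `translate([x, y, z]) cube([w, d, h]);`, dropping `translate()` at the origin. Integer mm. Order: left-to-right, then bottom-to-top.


cube([100, 350, 1750]);
translate([100, 0, 0]) cube([900, 350, 100]);
translate([100, 0, 900]) cube([900, 350, 100]);
translate([100, 0, 1650]) cube([900, 350, 100]);
translate([1000, 0, 0]) cube([100, 350, 1750]);


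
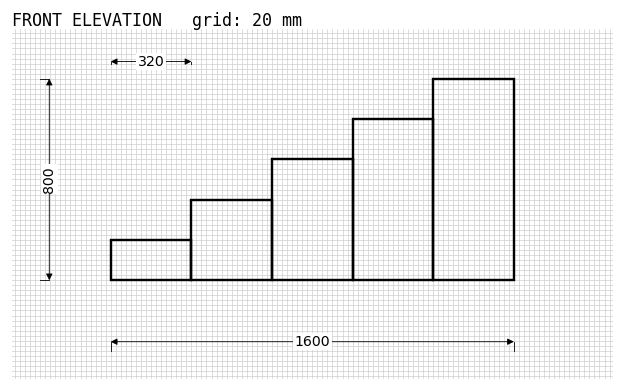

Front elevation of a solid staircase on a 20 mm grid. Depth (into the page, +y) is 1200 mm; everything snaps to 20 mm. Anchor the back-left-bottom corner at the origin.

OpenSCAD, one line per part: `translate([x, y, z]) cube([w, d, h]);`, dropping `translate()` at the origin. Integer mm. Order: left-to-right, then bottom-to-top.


cube([320, 1200, 160]);
translate([320, 0, 0]) cube([320, 1200, 320]);
translate([640, 0, 0]) cube([320, 1200, 480]);
translate([960, 0, 0]) cube([320, 1200, 640]);
translate([1280, 0, 0]) cube([320, 1200, 800]);
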